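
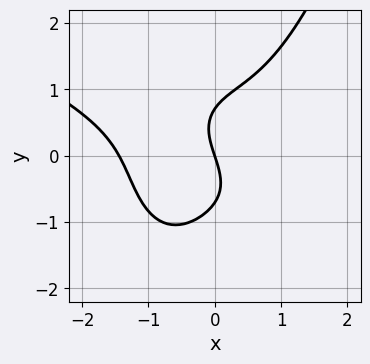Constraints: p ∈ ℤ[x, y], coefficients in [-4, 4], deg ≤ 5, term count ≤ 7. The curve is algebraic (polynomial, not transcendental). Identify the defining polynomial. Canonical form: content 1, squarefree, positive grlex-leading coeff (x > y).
x^4 + 2*x^3*y - 2*y^3 + 3*x + y

(a) The degree is 4 — the shape is more complex than any degree-3 curve.
(b) From the axis intercepts and sections: it meets the x-axis at x = 0 (among the integer gridlines); it meets the y-axis at y = 0 (among the integer gridlines).
(c) Putting this together gives p.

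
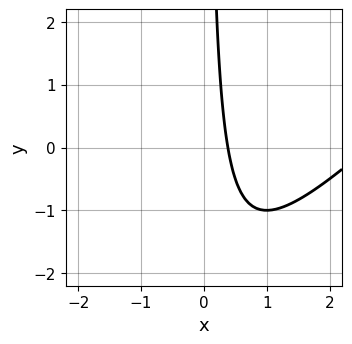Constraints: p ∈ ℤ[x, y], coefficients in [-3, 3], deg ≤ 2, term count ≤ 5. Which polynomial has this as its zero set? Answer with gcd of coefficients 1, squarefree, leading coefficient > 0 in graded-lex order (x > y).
(a) The degree is 2 — a generic line meets the curve in up to 2 points.
(b) Reading off the gridlines: no y-intercept at any integer in the box.
(c) Matching integer coefficients to the picture gives p.

x^2 - x*y - 3*x + 1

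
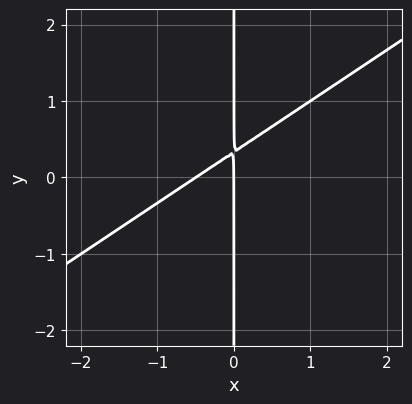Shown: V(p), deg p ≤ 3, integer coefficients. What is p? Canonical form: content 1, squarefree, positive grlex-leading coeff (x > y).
deg p = 2.
From the visible intercepts: it crosses the x-axis at the gridline x = 0; the visible y-axis segment lies entirely on the curve.
These observations pin down the coefficients.

2*x^2 - 3*x*y + x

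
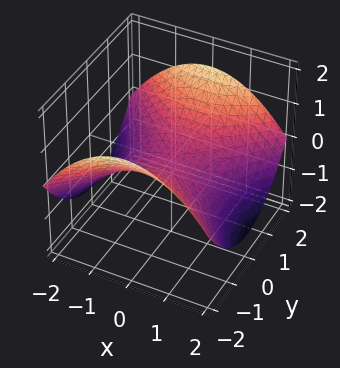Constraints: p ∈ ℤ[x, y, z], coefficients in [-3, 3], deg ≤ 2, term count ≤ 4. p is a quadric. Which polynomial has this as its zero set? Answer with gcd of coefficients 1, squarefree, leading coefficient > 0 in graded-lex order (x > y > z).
(a) The degree is 2 — a saddle surface; a quadric.
(b) Symmetries: it's symmetric under y → −y, forcing even powers of y; mirror symmetry x ↦ −x ⇒ only even powers of x.
(c) Observable constraints: it meets the z-axis at z = 0 (among the integer gridlines); it meets the y-axis at y = 0 (among the integer gridlines).
(d) The integer polynomial consistent with all of this is the stated p.

x^2 - y^2 + 3*z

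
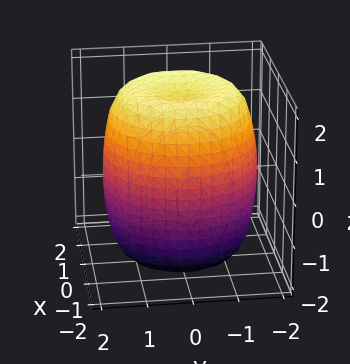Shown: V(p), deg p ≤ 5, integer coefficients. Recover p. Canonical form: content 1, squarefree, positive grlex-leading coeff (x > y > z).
First, the degree is 4 — no degree-3 surface has this shape.
Next, symmetries: every cross-section ⟂ z is a circle, so x, y appear only via x² + y².
Then, reading off the gridlines: a circular section at z = 0 has radius between 1 and 2.
Finally, matching integer coefficients to the picture gives p.

x^4 + 2*x^2*y^2 + y^4 - 2*x^2 - 2*y^2 + z^2 - 3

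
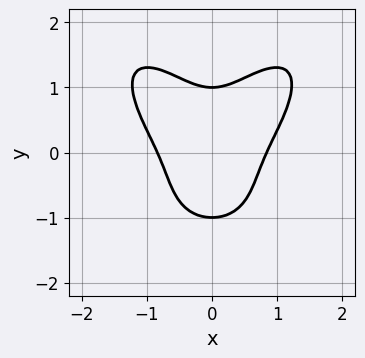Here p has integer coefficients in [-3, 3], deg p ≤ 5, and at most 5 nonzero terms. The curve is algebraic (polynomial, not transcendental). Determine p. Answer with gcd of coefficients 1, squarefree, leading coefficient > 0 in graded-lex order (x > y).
2*x^4 + y^4 - 3*x^2*y - 1

First, the degree is 4 — no degree-3 curve has this shape.
Next, symmetries: mirror symmetry x ↦ −x ⇒ only even powers of x.
Next, checking where it meets the axes: among the integer gridlines, it crosses the y-axis at y ∈ {-1, 1}.
Finally, these observations pin down the coefficients.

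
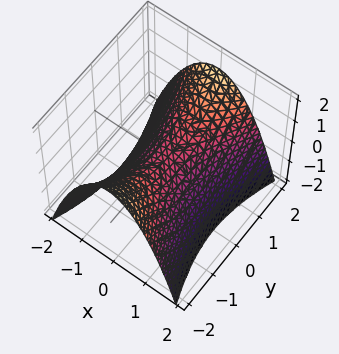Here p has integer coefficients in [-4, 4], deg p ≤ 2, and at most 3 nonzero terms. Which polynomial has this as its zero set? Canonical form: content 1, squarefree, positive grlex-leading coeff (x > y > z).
3*x^2 - y^2 + 3*z

(a) deg p = 2. A saddle surface; a quadric.
(b) Symmetries: mirror symmetry x ↦ −x ⇒ only even powers of x; it's symmetric under y → −y, forcing even powers of y.
(c) Reading off the gridlines: one x-axis crossing is at x = 0; one y-axis crossing is at y = 0.
(d) The integer polynomial consistent with all of this is the stated p.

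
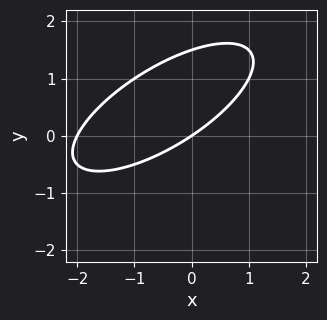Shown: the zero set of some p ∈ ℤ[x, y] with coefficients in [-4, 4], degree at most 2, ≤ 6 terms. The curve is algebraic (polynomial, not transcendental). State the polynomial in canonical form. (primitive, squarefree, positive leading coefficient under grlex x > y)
x^2 - 2*x*y + 2*y^2 + 2*x - 3*y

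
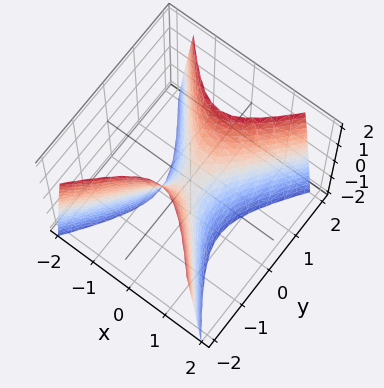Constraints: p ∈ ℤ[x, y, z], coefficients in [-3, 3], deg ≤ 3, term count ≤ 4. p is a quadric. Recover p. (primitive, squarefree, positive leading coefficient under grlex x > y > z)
(a) deg p = 2. A saddle surface; a quadric.
(b) Symmetries: it's symmetric under x → −x, forcing even powers of x; mirror symmetry y ↦ −y ⇒ only even powers of y.
(c) Checking where it meets the axes: it meets the y-axis at y = 0 (among the integer gridlines); it meets the x-axis at x = 0 (among the integer gridlines); it crosses the z-axis at the gridline z = 0.
(d) Matching integer coefficients to the picture gives p.

3*x^2 - 2*y^2 + z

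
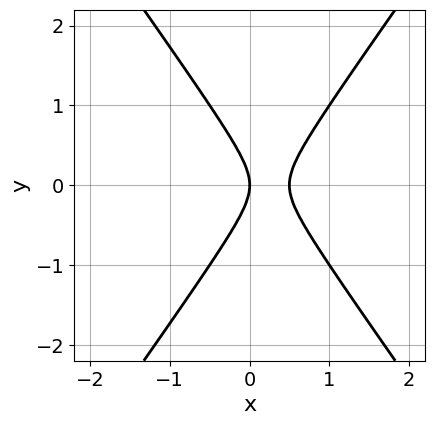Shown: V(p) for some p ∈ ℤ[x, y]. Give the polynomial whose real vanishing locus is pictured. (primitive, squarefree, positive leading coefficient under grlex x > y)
(a) deg p = 2. The shape is more complex than any degree-1 curve.
(b) Symmetries: mirror symmetry y ↦ −y ⇒ only even powers of y.
(c) From the visible intercepts: one y-axis crossing is at y = 0; one x-axis crossing is at x = 0.
(d) The integer polynomial consistent with all of this is the stated p.

2*x^2 - y^2 - x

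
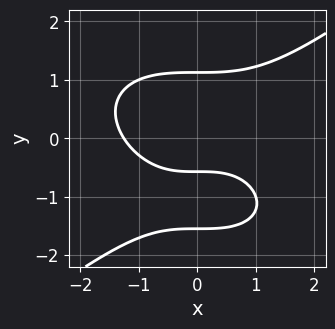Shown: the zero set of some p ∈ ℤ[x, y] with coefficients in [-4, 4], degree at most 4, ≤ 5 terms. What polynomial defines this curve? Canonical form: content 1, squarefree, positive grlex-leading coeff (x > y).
x^3 - 2*y^3 - 2*y^2 + 3*y + 2

(a) deg p = 3. A generic line meets the curve in up to 3 points.
(b) Putting this together gives p.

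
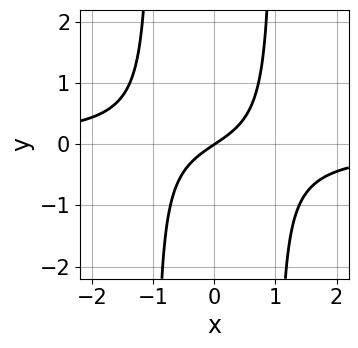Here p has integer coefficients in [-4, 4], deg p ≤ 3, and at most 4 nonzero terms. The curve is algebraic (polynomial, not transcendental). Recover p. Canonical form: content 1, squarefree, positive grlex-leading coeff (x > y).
First, the degree is 3 — no degree-2 curve has this shape.
Then, from the visible intercepts: it meets the y-axis at y = 0 (among the integer gridlines); it meets the x-axis at x = 0 (among the integer gridlines).
Finally, these observations pin down the coefficients.

3*x^2*y + 2*x - 3*y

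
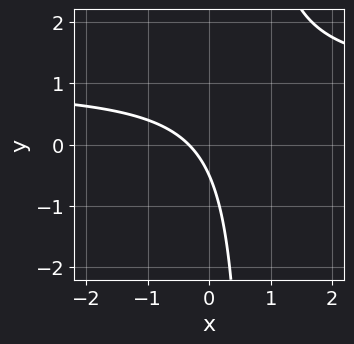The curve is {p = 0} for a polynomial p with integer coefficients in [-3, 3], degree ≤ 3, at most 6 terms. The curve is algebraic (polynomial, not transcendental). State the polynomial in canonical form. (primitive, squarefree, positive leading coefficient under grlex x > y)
3*x*y - 3*x - 2*y - 1

First, deg p = 2.
Finally, matching integer coefficients to the picture gives p.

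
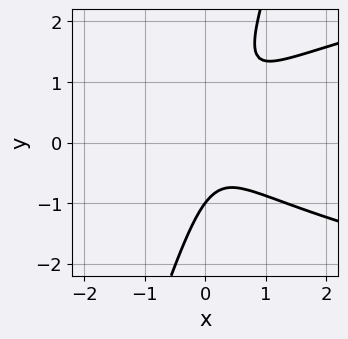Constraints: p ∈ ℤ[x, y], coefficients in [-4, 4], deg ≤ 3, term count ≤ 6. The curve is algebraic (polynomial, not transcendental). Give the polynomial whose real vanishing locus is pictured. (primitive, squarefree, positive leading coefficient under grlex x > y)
3*x*y^2 - y^3 - 3*x^2 + x - 1

1. The degree is 3 — the shape is more complex than any degree-2 curve.
2. Observable constraints: it meets the y-axis at y = -1 (among the integer gridlines); no x-intercept at any integer in the box.
3. The integer polynomial consistent with all of this is the stated p.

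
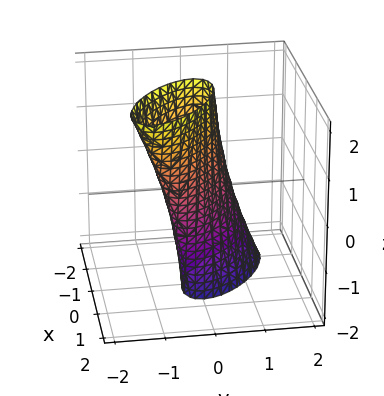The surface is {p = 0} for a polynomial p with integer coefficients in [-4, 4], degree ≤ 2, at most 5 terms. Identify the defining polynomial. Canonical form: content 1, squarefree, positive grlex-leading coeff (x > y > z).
Degree: no degree-1 surface has this shape, so deg p = 2.
Observable constraints: no z-intercept at any integer in the box.
Fitting integer coefficients to these (and the overall shape) gives p.

2*x^2 + 3*x*y + 3*y^2 + y*z - 1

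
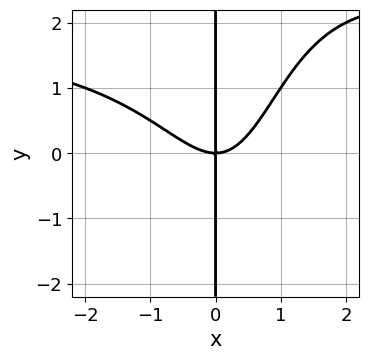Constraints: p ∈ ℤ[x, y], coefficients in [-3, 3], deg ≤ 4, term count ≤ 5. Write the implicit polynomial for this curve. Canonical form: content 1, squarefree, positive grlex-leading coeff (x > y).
1. The degree is 4 — no degree-3 curve has this shape.
2. Checking where it meets the axes: it crosses the x-axis at the gridline x = 0; the visible y-axis segment lies entirely on the curve.
3. Assembling these constraints gives the stated polynomial.

x^3*y - 2*x^3 - x^2*y + 2*x*y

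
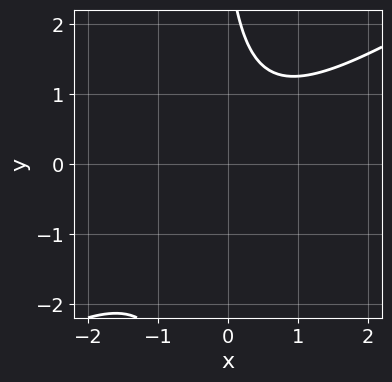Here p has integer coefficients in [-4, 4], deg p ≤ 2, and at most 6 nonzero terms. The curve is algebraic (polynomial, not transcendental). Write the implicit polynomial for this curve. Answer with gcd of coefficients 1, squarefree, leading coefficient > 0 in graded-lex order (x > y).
First, deg p = 2. A generic line meets the curve in up to 2 points.
Next, against the integer gridlines: the curve avoids every integer y-axis point in the box; the curve avoids every integer x-axis point in the box.
Finally, solving for integer coefficients yields p as stated.

2*x^2 - 3*x*y - y + 3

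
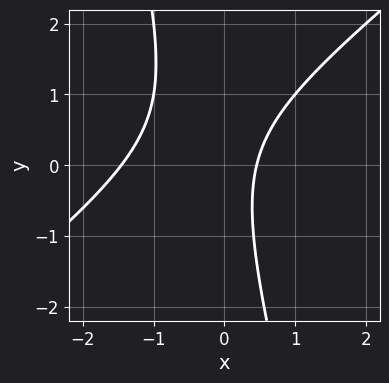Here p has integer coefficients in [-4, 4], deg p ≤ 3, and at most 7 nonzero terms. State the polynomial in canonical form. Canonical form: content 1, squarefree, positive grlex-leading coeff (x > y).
Degree: the shape is more complex than any degree-1 curve, so deg p = 2.
From the visible intercepts: no y-intercept at any integer in the box.
Together with the visible shape, these determine p as stated.

3*x^2 - 3*x*y - y^2 + 3*x - 2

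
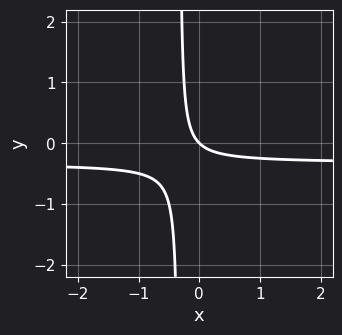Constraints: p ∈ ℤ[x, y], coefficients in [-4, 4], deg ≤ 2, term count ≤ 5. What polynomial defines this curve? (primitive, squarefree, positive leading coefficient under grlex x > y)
3*x*y + x + y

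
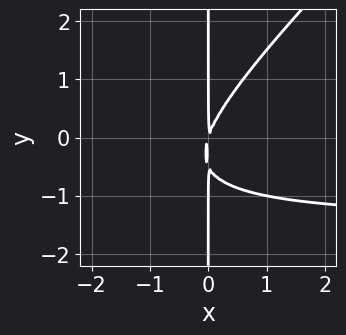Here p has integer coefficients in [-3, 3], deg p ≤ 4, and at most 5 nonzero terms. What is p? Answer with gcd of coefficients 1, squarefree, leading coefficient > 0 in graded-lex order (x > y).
2*x^2*y - 2*x*y^2 + 3*x^2 - x*y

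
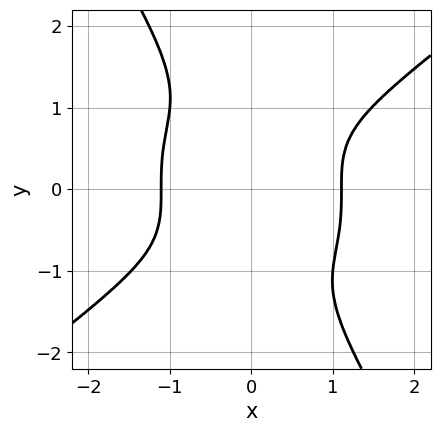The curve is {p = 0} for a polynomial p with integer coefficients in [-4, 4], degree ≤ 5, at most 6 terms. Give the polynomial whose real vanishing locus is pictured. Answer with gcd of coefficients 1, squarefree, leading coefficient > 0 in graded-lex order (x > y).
1. The degree is 4 — a generic line meets the curve in up to 4 points.
2. From the axis intercepts and sections: the curve avoids every integer y-axis point in the box.
3. Fitting integer coefficients to these (and the overall shape) gives p.

2*x^4 - 3*x*y^3 - 2*y^4 - 3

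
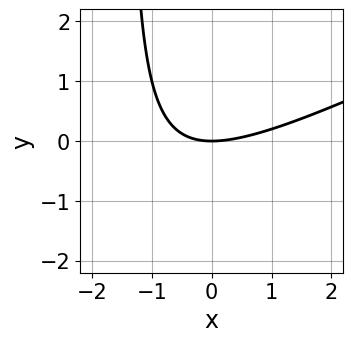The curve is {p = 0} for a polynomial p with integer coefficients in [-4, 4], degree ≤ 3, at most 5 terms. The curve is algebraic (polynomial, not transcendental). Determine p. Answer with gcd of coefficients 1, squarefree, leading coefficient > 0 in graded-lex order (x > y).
x^2 - 2*x*y - 3*y

(a) The degree is 2 — the shape is more complex than any degree-1 curve.
(b) Observable constraints: it meets the y-axis at y = 0 (among the integer gridlines); one x-axis crossing is at x = 0.
(c) Fitting integer coefficients to these (and the overall shape) gives p.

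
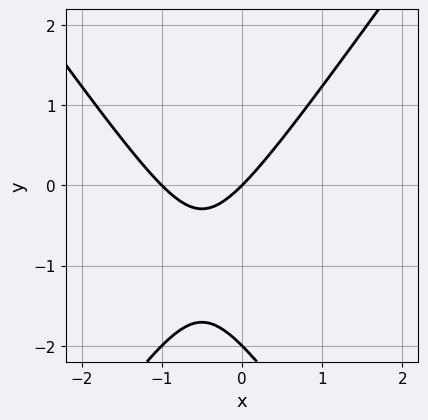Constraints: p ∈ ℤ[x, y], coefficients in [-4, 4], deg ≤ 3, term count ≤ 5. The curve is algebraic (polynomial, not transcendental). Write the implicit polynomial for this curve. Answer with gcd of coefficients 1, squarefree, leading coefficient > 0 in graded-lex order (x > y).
2*x^2 - y^2 + 2*x - 2*y

Degree: no degree-1 curve has this shape, so deg p = 2.
From the visible intercepts: the y-axis gridline crossings are at y ∈ {-2, 0}; the x-axis gridline crossings are at x ∈ {-1, 0}.
Putting this together gives p.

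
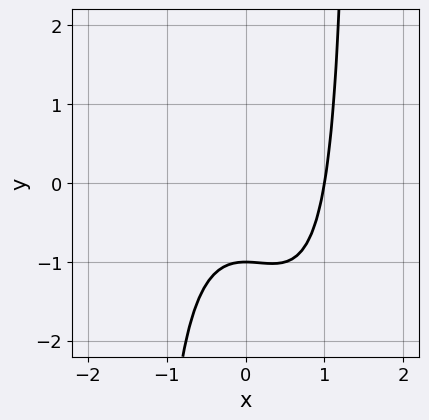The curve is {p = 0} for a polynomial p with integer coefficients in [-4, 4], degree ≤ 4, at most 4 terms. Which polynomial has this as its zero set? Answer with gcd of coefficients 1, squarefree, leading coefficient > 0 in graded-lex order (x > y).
2*x^3 + x^2*y - 2*y - 2

(a) deg p = 3. The shape is more complex than any degree-2 curve.
(b) Against the integer gridlines: one x-axis crossing is at x = 1; it meets the y-axis at y = -1 (among the integer gridlines).
(c) Matching integer coefficients to the picture gives p.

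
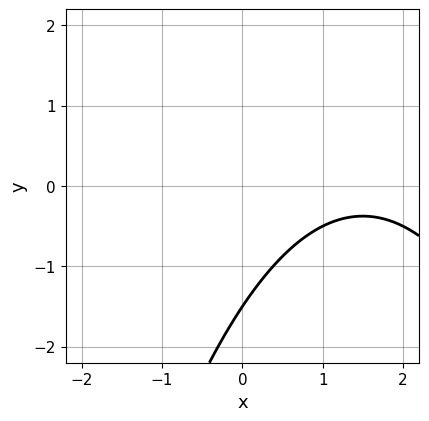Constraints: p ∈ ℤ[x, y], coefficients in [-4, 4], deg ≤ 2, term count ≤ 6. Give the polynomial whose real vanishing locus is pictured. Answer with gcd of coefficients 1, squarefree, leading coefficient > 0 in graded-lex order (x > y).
x^2 - 3*x + 2*y + 3

(a) deg p = 2.
(b) Observable constraints: the curve avoids every integer x-axis point in the box.
(c) These observations pin down the coefficients.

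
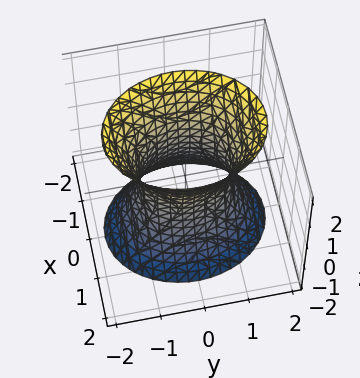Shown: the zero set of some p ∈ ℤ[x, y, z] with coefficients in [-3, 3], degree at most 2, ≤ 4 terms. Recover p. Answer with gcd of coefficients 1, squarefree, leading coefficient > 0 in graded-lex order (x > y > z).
The degree is 2 — an hourglass — one-sheet hyperboloid; a quadric.
Symmetries: mirror symmetry y ↦ −y ⇒ only even powers of y; the z ↦ −z reflection is a symmetry, so z appears only in even powers; mirror symmetry x ↦ −x ⇒ only even powers of x.
Checking where it meets the axes: it misses every integer gridline on the z-axis; among the integer gridlines, it crosses the y-axis at y ∈ {-1, 1}.
The integer polynomial consistent with all of this is the stated p.

3*x^2 + 2*y^2 - z^2 - 2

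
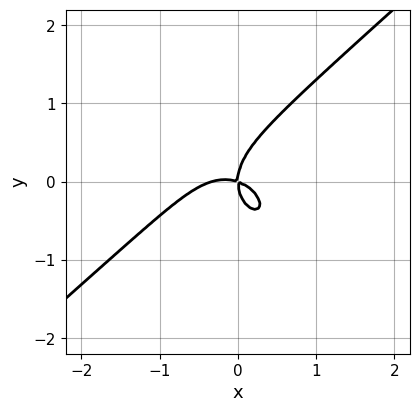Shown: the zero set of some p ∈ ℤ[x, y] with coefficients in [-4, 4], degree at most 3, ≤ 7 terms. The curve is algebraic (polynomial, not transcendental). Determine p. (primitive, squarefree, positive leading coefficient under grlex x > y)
1. Degree: a generic line meets the curve in up to 3 points, so deg p = 3.
2. From the axis intercepts and sections: it crosses the x-axis at the gridline x = 0; it meets the y-axis at y = 0 (among the integer gridlines).
3. Assembling these constraints gives the stated polynomial.

3*x^3 - x^2*y - 3*y^3 + x^2 + 3*x*y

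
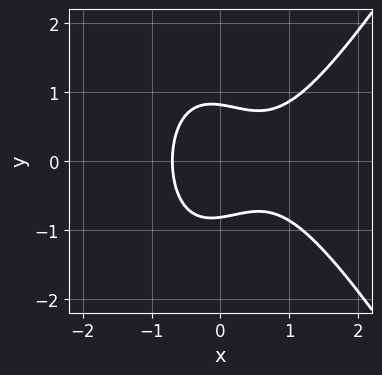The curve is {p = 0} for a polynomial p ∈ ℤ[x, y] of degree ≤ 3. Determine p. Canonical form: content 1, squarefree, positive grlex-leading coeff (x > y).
First, the degree is 3 — the shape is more complex than any degree-2 curve.
Then, symmetries: mirror symmetry y ↦ −y ⇒ only even powers of y.
Finally, the integer polynomial consistent with all of this is the stated p.

3*x^3 - x*y^2 - 2*x^2 - 3*y^2 + 2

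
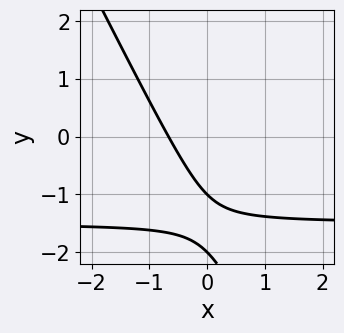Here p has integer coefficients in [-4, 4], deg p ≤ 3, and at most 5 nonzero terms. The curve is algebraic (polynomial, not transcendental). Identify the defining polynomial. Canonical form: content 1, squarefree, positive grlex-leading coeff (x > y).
2*x*y + y^2 + 3*x + 3*y + 2

First, the degree is 2 — a generic line meets the curve in up to 2 points.
Then, against the integer gridlines: among the integer gridlines, it crosses the y-axis at y ∈ {-2, -1}.
Finally, assembling these constraints gives the stated polynomial.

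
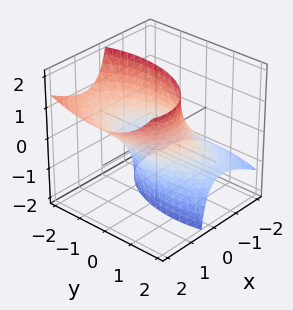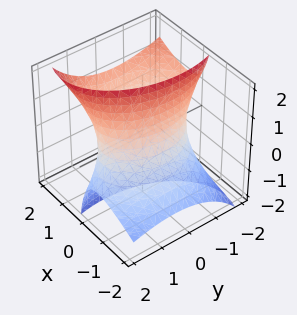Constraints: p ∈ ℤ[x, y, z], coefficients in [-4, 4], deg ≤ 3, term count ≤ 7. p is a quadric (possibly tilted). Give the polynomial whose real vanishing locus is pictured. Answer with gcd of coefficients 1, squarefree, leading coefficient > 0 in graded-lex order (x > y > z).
2*x^2 - 3*x*z + y^2 + y*z - 2

The degree is 2 — no degree-1 surface has this shape.
From the axis intercepts and sections: the x-axis gridline crossings are at x ∈ {-1, 1}; the surface avoids every integer z-axis point in the box.
Together with the visible shape, these determine p as stated.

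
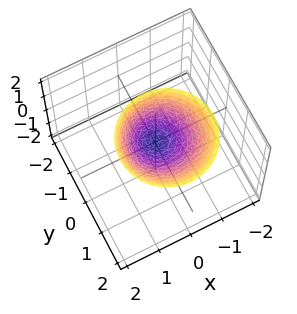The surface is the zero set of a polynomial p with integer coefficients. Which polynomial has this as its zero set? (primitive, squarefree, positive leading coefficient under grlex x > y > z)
(a) The degree is 2 — a generic line meets the surface in up to 2 points.
(b) Against the integer gridlines: it meets the z-axis at z = 0 (among the integer gridlines); it crosses the y-axis at the gridline y = 0; it crosses the x-axis at the gridline x = 0.
(c) These observations pin down the coefficients.

3*x^2 + 3*y^2 - 2*y*z - 2*z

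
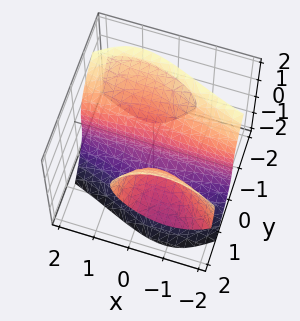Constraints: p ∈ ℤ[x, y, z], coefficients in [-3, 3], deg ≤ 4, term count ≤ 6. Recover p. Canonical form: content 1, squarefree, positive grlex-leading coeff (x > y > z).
I count 3 distinct pieces. Treating them together as one polynomial.
The degree is 3 — no degree-2 surface has this shape.
Checking where it meets the axes: the visible x-axis segment lies entirely on the surface; it crosses the z-axis at the gridline z = 0; it meets the y-axis at y = 0 (among the integer gridlines).
Assembling these constraints gives the stated polynomial.

3*x^2*y + 3*x*y^2 - 3*y^2*z + 2*z^3 + 2*y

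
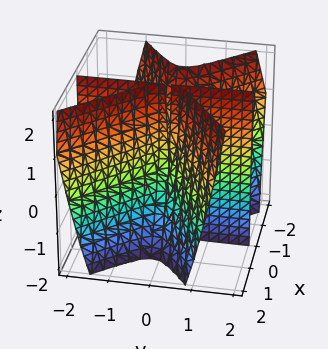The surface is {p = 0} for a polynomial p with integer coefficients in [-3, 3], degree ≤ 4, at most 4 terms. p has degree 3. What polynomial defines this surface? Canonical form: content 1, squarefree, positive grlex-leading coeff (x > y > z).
2*x^3 - x^2*y + x^2*z - 3*x*y^2

Degree: the shape is more complex than any degree-2 surface, so deg p = 3.
From the axis intercepts and sections: every point of the z-axis in the box is on the surface; one x-axis crossing is at x = 0; every point of the y-axis in the box is on the surface.
These observations pin down the coefficients.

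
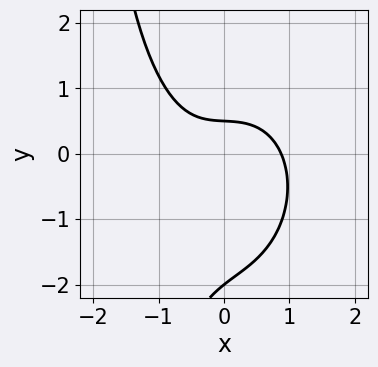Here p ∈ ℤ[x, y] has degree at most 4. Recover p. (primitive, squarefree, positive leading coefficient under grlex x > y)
3*x^3 + x*y^2 + 2*y^2 + 3*y - 2

The degree is 3 — no degree-2 curve has this shape.
From the axis intercepts and sections: it crosses the y-axis at the gridline y = -2.
These observations pin down the coefficients.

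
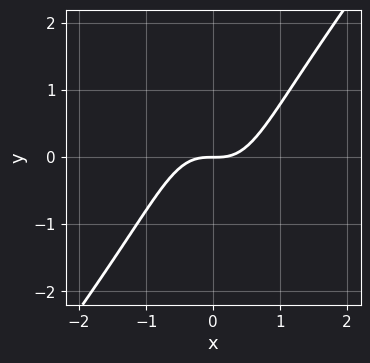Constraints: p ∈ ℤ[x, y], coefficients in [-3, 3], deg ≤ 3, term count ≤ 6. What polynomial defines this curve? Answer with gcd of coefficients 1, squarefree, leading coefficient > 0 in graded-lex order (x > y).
3*x^3 - x^2*y - x*y^2 - 2*y

First, the degree is 3 — the shape is more complex than any degree-2 curve.
Next, checking where it meets the axes: one y-axis crossing is at y = 0; it meets the x-axis at x = 0 (among the integer gridlines).
Finally, matching integer coefficients to the picture gives p.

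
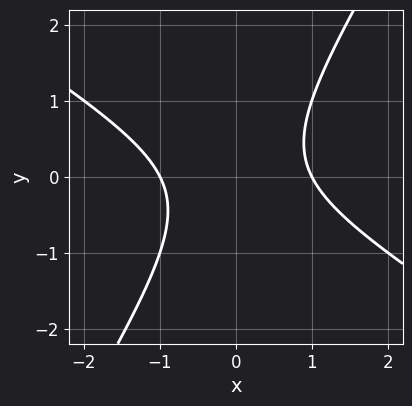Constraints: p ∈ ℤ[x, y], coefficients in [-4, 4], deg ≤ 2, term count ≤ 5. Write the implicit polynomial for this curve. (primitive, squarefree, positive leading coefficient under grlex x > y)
x^2 + x*y - y^2 - 1

1. deg p = 2. A generic line meets the curve in up to 2 points.
2. Reading off the gridlines: no y-intercept at any integer in the box; among the integer gridlines, it crosses the x-axis at x ∈ {-1, 1}.
3. Matching integer coefficients to the picture gives p.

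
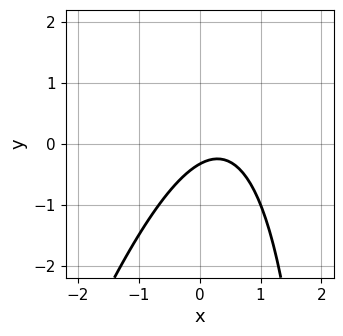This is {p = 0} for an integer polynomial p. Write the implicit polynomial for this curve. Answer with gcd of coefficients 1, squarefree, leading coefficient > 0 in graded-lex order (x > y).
3*x^2 - x*y - 2*x + 3*y + 1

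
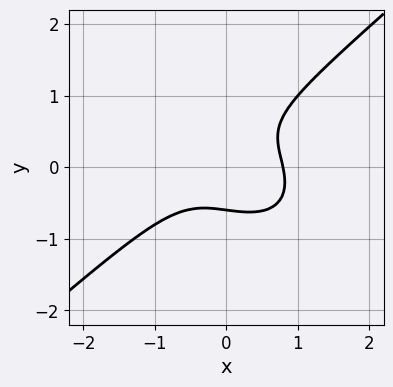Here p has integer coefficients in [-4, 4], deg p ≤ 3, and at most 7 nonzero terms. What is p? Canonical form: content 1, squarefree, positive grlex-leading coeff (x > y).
2*x^3 - 3*y^3 + x*y + y^2 - 1

First, degree: the shape is more complex than any degree-2 curve, so deg p = 3.
Finally, matching integer coefficients to the picture gives p.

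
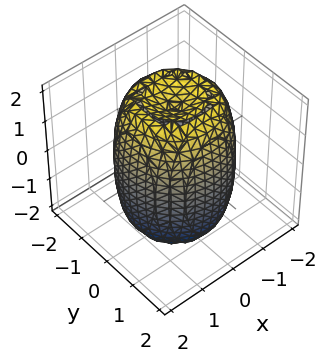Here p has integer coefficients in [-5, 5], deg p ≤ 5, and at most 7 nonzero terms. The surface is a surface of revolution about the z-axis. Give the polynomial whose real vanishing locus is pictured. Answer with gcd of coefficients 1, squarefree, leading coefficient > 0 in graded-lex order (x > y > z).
(a) deg p = 4. No degree-3 surface has this shape.
(b) By symmetry, the surface is invariant under rotation about z: p = q(x² + y², z).
(c) Reading off the gridlines: a circular section at z = 2 has radius between 0 and 1.
(d) Fitting integer coefficients to these (and the overall shape) gives p.

2*x^4 + 4*x^2*y^2 + 2*y^4 - 3*x^2 - 3*y^2 + z^2 - 3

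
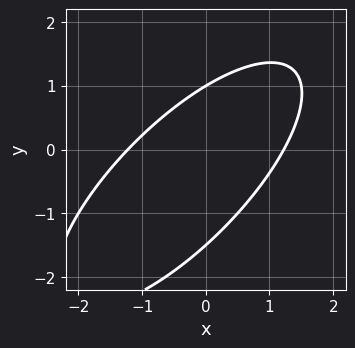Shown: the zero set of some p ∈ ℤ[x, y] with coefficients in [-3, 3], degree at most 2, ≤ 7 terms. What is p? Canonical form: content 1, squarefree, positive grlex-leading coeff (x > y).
2*x^2 - 3*x*y + 2*y^2 + y - 3

deg p = 2. A generic line meets the curve in up to 2 points.
Against the integer gridlines: it crosses the y-axis at the gridline y = 1.
Matching integer coefficients to the picture gives p.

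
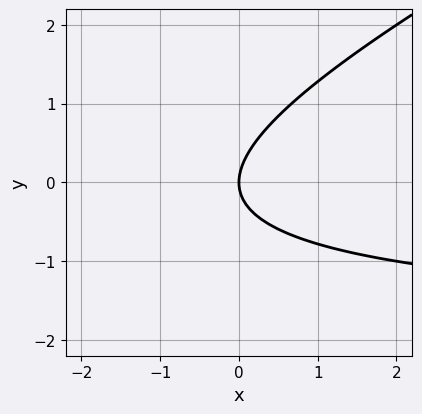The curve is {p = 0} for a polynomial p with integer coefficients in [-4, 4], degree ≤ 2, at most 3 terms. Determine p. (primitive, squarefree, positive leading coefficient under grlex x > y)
x*y - 2*y^2 + 2*x

First, deg p = 2.
Then, against the integer gridlines: one y-axis crossing is at y = 0; it meets the x-axis at x = 0 (among the integer gridlines).
Finally, fitting integer coefficients to these (and the overall shape) gives p.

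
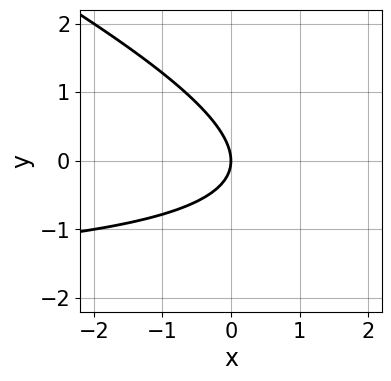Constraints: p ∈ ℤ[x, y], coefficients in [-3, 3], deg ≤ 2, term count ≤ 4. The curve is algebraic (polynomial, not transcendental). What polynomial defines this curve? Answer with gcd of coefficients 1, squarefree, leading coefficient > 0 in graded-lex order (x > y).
1. deg p = 2. A generic line meets the curve in up to 2 points.
2. From the axis intercepts and sections: one x-axis crossing is at x = 0; it meets the y-axis at y = 0 (among the integer gridlines).
3. These observations pin down the coefficients.

x*y + 2*y^2 + 2*x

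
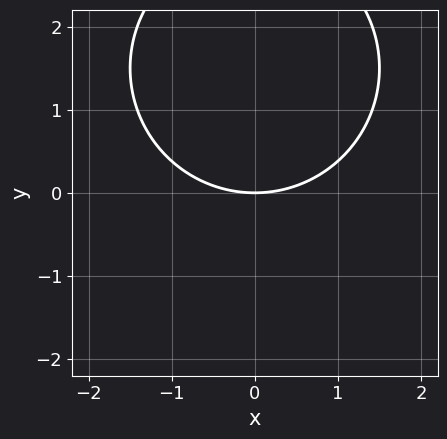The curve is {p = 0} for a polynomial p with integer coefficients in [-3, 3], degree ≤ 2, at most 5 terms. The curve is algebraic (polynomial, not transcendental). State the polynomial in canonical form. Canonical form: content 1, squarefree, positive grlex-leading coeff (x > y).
x^2 + y^2 - 3*y

Degree: a generic line meets the curve in up to 2 points, so deg p = 2.
Symmetries: the x ↦ −x reflection is a symmetry, so x appears only in even powers.
Against the integer gridlines: one x-axis crossing is at x = 0; it meets the y-axis at y = 0 (among the integer gridlines).
Matching integer coefficients to the picture gives p.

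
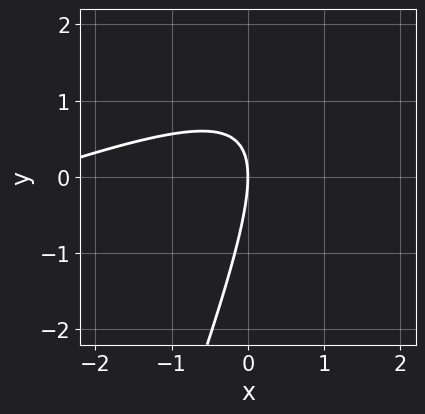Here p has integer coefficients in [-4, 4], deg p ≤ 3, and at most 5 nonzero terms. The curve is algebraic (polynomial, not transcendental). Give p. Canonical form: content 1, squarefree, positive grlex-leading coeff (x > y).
1. The degree is 2 — a generic line meets the curve in up to 2 points.
2. From the axis intercepts and sections: it meets the x-axis at x = 0 (among the integer gridlines); one y-axis crossing is at y = 0.
3. These observations pin down the coefficients.

x^2 - 3*x*y + y^2 + 3*x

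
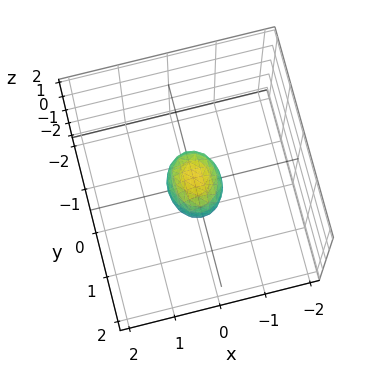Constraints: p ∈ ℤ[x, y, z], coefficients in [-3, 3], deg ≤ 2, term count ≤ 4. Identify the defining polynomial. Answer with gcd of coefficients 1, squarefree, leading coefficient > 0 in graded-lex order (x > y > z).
(a) Degree: a closed, bounded, convex surface; a quadric, so deg p = 2.
(b) Symmetries: mirror symmetry x ↦ −x ⇒ only even powers of x; it's symmetric under z → −z, forcing even powers of z; mirror symmetry y ↦ −y ⇒ only even powers of y.
(c) Fitting integer coefficients to these (and the overall shape) gives p.

3*x^2 + 2*y^2 + 2*z^2 - 1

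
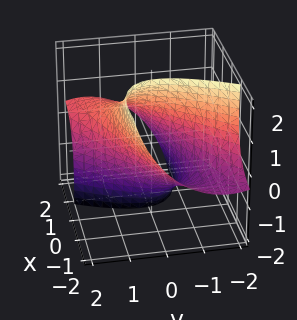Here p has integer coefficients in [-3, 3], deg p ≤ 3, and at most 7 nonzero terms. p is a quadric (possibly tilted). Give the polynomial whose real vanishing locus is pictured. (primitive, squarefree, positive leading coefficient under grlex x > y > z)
1. Degree: a generic line meets the surface in up to 2 points, so deg p = 2.
2. Matching integer coefficients to the picture gives p.

x^2 - 3*x*y + 3*x*z + 2*y^2 + z^2 - 3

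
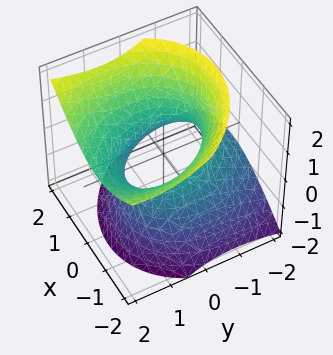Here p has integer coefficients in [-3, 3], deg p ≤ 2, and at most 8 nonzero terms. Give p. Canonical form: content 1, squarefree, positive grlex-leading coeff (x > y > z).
3*x^2 + x*y + 2*y^2 - 3*y*z - 3*z^2 - 3

First, the degree is 2 — the shape is more complex than any degree-1 surface.
Then, checking where it meets the axes: no z-intercept at any integer in the box; the x-axis gridline crossings are at x ∈ {-1, 1}.
Finally, the integer polynomial consistent with all of this is the stated p.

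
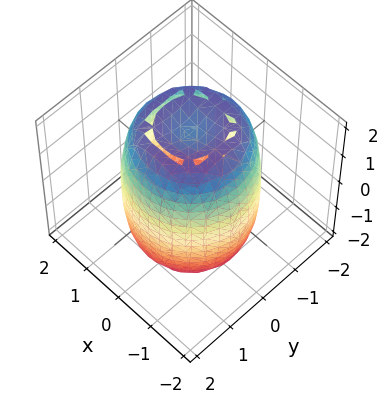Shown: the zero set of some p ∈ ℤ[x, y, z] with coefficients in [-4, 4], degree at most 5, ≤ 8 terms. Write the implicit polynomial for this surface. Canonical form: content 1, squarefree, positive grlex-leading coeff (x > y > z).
deg p = 4. A generic line meets the surface in up to 4 points.
Symmetries: rotational symmetry about the z-axis ⇒ p depends on x, y only through x² + y².
From the axis intercepts and sections: a circular section at z = 1 has radius between 1 and 2.
The integer polynomial consistent with all of this is the stated p.

2*x^4 + 4*x^2*y^2 + 2*y^4 - 3*x^2 - 3*y^2 + z^2 - 3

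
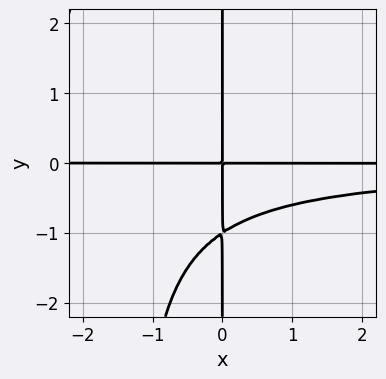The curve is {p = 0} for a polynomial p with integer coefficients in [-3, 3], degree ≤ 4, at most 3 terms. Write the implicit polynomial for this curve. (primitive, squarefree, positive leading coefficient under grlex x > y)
2*x^2*y^2 + 3*x*y^2 + 3*x*y

First, deg p = 4.
Then, reading off the gridlines: every point of the x-axis in the box is on the curve; the visible y-axis segment lies entirely on the curve.
Finally, together with the visible shape, these determine p as stated.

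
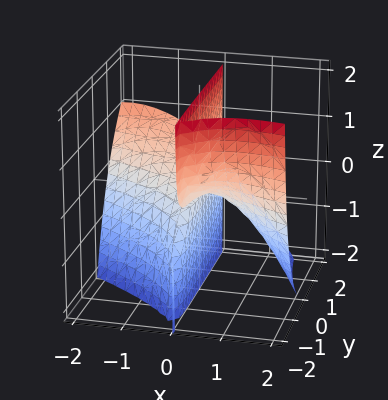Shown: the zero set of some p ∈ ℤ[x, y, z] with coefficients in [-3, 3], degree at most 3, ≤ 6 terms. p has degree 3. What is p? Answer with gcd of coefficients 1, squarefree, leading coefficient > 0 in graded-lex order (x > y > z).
x^3 + 2*x^2*y + x*y*z + 2*x*z

(a) There are 2 components. Treating them together as one polynomial.
(b) The degree is 3 — a generic line meets the surface in up to 3 points.
(c) Against the integer gridlines: the visible y-axis segment lies entirely on the surface; one x-axis crossing is at x = 0; the visible z-axis segment lies entirely on the surface.
(d) Fitting integer coefficients to these (and the overall shape) gives p.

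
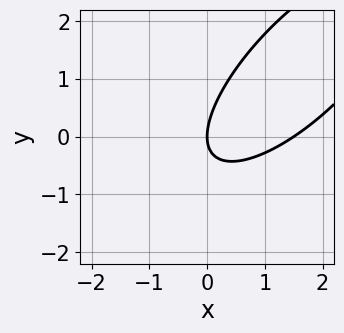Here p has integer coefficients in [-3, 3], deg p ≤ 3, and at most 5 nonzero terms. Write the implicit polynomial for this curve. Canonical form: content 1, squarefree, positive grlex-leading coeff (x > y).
First, deg p = 2.
Then, observable constraints: one x-axis crossing is at x = 0; it meets the y-axis at y = 0 (among the integer gridlines).
Finally, the integer polynomial consistent with all of this is the stated p.

2*x^2 - 3*x*y + 2*y^2 - 3*x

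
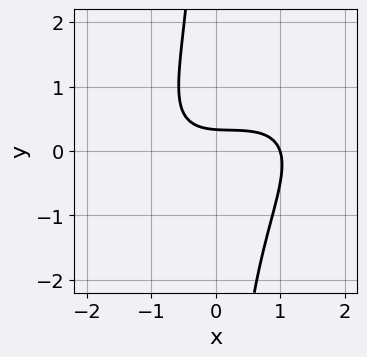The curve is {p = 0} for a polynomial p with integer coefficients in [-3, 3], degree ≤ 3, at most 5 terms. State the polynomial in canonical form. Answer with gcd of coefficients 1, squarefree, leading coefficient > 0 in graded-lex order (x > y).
Degree: no degree-2 curve has this shape, so deg p = 3.
Reading off the gridlines: one x-axis crossing is at x = 1.
Putting this together gives p.

x^3 - 2*x^2*y + 2*x*y^2 + 3*y - 1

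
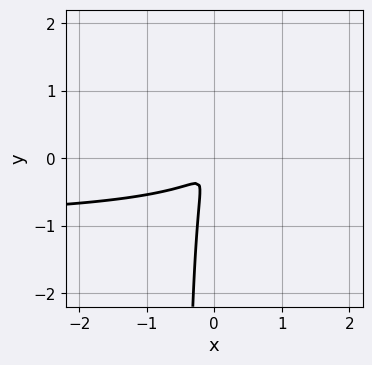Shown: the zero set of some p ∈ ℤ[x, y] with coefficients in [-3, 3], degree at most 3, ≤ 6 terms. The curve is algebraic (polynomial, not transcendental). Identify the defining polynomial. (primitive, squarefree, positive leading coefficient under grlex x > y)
The degree is 3 — a generic line meets the curve in up to 3 points.
Putting this together gives p.

3*x^2*y + 2*x*y^2 + 3*x^2 - 2*x*y + y^2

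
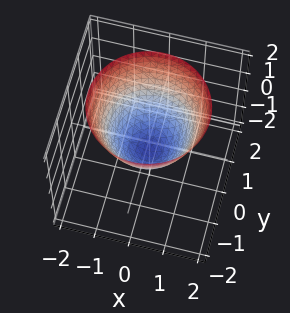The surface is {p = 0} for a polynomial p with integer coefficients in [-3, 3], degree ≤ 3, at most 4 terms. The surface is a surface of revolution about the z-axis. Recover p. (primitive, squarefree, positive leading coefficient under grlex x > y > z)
(a) Degree: a generic line meets the surface in up to 2 points, so deg p = 2.
(b) Symmetries: the surface is invariant under rotation about z: p = q(x² + y², z).
(c) Checking where it meets the axes: a circular section at z = 0 has radius between 0 and 1.
(d) Together with the visible shape, these determine p as stated.

3*x^2 + 3*y^2 - 3*z - 2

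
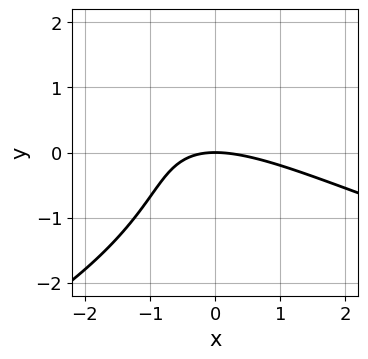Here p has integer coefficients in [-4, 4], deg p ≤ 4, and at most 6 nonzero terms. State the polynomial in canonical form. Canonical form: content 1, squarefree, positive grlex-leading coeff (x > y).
1. The degree is 3 — no degree-2 curve has this shape.
2. Observable constraints: it meets the y-axis at y = 0 (among the integer gridlines); it crosses the x-axis at the gridline x = 0.
3. Putting this together gives p.

y^3 + x^2 + 2*x*y + 3*y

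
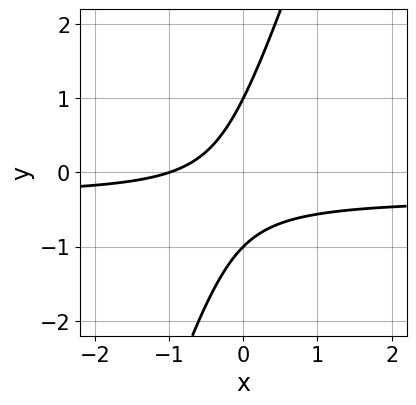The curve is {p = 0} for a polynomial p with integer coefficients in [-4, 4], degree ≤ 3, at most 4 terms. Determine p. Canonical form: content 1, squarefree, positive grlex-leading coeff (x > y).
3*x*y - y^2 + x + 1

The degree is 2 — no degree-1 curve has this shape.
Observable constraints: it meets the x-axis at x = -1 (among the integer gridlines); among the integer gridlines, it crosses the y-axis at y ∈ {-1, 1}.
Assembling these constraints gives the stated polynomial.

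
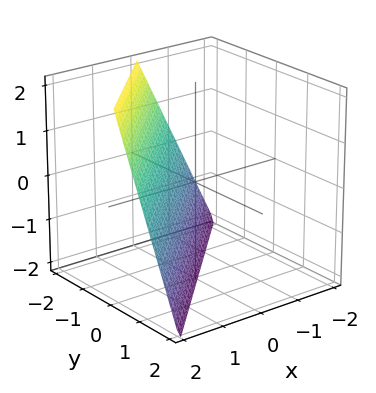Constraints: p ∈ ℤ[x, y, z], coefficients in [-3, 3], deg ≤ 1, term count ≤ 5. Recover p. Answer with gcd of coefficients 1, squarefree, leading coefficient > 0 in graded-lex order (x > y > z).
2*x - 2*y - z - 2

First, deg p = 1. The surface is flat (a plane).
Then, reading off the gridlines: one y-axis crossing is at y = -1; one x-axis crossing is at x = 1.
Finally, these observations pin down the coefficients. Check: (0, 0, -2) on the z-axis lies on the surface, and p(0, 0, -2) = 0. ✓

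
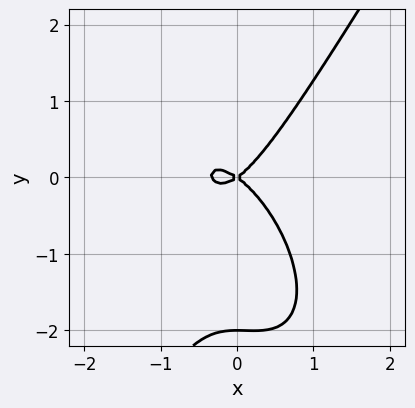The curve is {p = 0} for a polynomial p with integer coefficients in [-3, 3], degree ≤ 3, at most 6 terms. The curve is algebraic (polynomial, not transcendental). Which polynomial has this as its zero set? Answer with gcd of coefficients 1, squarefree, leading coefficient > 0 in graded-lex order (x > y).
1. Degree: the shape is more complex than any degree-2 curve, so deg p = 3.
2. Observable constraints: among the integer gridlines, it crosses the y-axis at y ∈ {-2, 0}; it meets the x-axis at x = 0 (among the integer gridlines).
3. Fitting integer coefficients to these (and the overall shape) gives p.

3*x^3 + x^2*y - y^3 + x^2 - 2*y^2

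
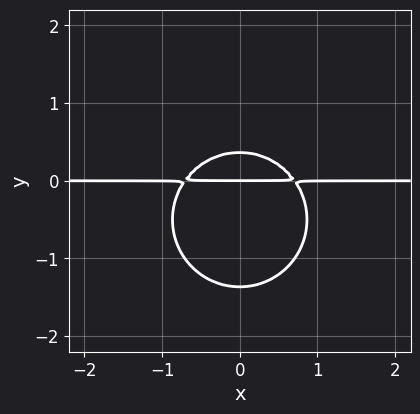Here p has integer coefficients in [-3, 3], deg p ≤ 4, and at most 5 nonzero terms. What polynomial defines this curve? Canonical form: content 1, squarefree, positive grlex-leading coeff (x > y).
First, the degree is 3 — a generic line meets the curve in up to 3 points.
Then, symmetries: the x ↦ −x reflection is a symmetry, so x appears only in even powers.
Then, checking where it meets the axes: it crosses the y-axis at the gridline y = 0; the visible x-axis segment lies entirely on the curve.
Finally, matching integer coefficients to the picture gives p.

2*x^2*y + 2*y^3 + 2*y^2 - y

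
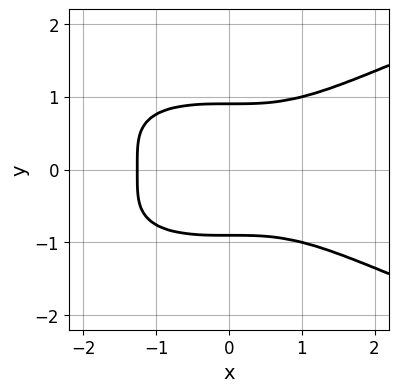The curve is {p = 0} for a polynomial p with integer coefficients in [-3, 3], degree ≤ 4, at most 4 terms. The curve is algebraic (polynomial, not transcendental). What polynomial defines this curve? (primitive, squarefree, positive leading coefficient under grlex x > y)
3*y^4 - x^3 - 2

1. Degree: no degree-3 curve has this shape, so deg p = 4.
2. Symmetries: mirror symmetry y ↦ −y ⇒ only even powers of y.
3. Putting this together gives p.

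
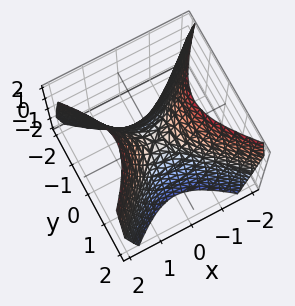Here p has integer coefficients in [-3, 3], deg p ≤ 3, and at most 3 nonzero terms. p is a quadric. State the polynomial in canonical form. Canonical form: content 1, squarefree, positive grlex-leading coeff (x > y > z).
3*x^2 - 3*y^2 - 2*z

1. The degree is 2 — a saddle surface; a quadric.
2. Symmetries: it's symmetric under x → −x, forcing even powers of x; it's symmetric under y → −y, forcing even powers of y.
3. Observable constraints: it meets the y-axis at y = 0 (among the integer gridlines); one x-axis crossing is at x = 0; one z-axis crossing is at z = 0.
4. Together with the visible shape, these determine p as stated.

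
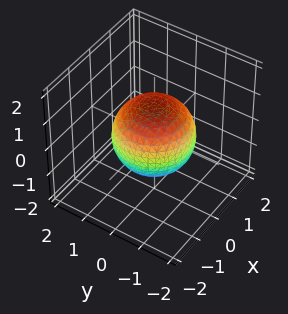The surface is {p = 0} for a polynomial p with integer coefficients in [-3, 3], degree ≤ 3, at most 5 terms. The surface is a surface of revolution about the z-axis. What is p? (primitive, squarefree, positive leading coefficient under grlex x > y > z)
2*x^2 + 2*y^2 + 2*z^2 - 3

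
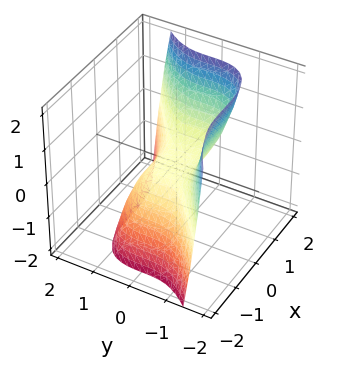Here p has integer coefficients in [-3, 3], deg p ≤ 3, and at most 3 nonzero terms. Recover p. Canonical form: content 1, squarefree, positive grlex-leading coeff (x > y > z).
x^3 - 2*y^3 - 2*z

First, degree: a generic line meets the surface in up to 3 points, so deg p = 3.
Then, checking where it meets the axes: it meets the z-axis at z = 0 (among the integer gridlines); one y-axis crossing is at y = 0.
Finally, solving for integer coefficients yields p as stated.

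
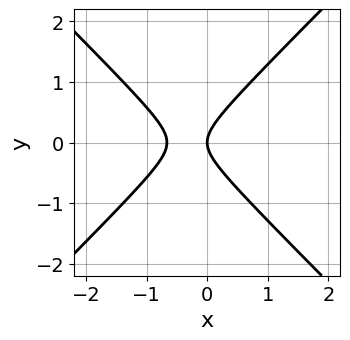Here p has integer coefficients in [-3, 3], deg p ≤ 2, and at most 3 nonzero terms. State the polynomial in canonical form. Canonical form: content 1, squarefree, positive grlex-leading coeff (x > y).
3*x^2 - 3*y^2 + 2*x

(a) deg p = 2. A generic line meets the curve in up to 2 points.
(b) Symmetries: mirror symmetry y ↦ −y ⇒ only even powers of y.
(c) Observable constraints: one x-axis crossing is at x = 0; it meets the y-axis at y = 0 (among the integer gridlines).
(d) Putting this together gives p.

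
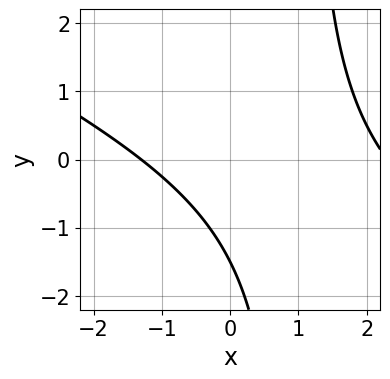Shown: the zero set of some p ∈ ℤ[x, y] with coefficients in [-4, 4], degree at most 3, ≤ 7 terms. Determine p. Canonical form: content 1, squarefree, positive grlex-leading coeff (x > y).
x^2 + 2*x*y - x - 2*y - 3

Degree: a generic line meets the curve in up to 2 points, so deg p = 2.
The integer polynomial consistent with all of this is the stated p.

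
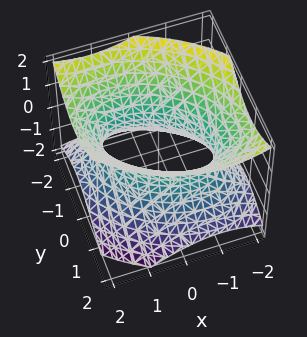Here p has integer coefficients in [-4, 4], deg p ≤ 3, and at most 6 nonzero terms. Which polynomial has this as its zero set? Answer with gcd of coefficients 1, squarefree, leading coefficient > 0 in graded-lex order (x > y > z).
First, deg p = 2. No degree-1 surface has this shape.
Next, from the visible intercepts: no z-intercept at any integer in the box; the y-axis gridline crossings are at y ∈ {-1, 1}.
Finally, together with the visible shape, these determine p as stated.

2*x^2 + 2*x*y + 3*y^2 - 3*z^2 - 3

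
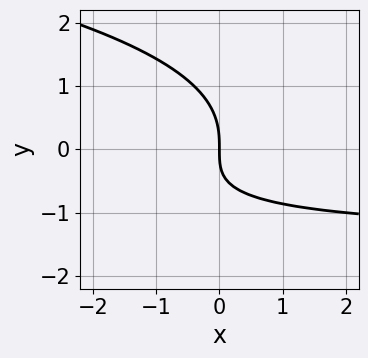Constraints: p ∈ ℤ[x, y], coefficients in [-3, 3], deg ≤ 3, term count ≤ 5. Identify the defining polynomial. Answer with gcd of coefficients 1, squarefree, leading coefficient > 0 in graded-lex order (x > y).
2*y^3 + 2*x*y + 3*x

(a) deg p = 3. A generic line meets the curve in up to 3 points.
(b) Observable constraints: it meets the y-axis at y = 0 (among the integer gridlines); it crosses the x-axis at the gridline x = 0.
(c) The integer polynomial consistent with all of this is the stated p.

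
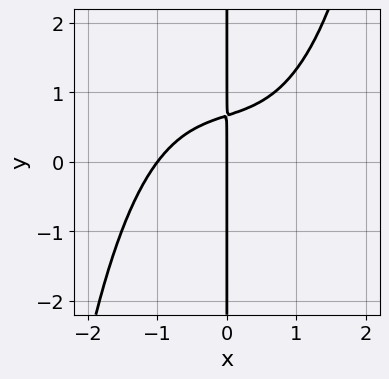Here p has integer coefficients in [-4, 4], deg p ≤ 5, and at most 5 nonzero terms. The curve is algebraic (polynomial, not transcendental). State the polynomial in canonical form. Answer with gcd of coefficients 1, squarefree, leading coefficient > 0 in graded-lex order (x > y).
First, deg p = 4.
Then, reading off the gridlines: the x-axis gridline crossings are at x ∈ {-1, 0}; every point of the y-axis in the box is on the curve.
Finally, assembling these constraints gives the stated polynomial.

x^4 + x^2 - 3*x*y + 2*x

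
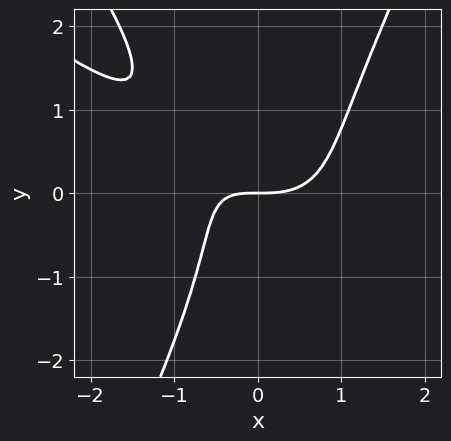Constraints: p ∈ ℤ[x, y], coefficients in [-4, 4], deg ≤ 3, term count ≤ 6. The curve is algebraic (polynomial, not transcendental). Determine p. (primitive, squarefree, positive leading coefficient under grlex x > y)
2*x^3 + 3*x^2*y - y^3 - 2*x*y - 3*y

(a) Degree: no degree-2 curve has this shape, so deg p = 3.
(b) Checking where it meets the axes: it crosses the y-axis at the gridline y = 0; it meets the x-axis at x = 0 (among the integer gridlines).
(c) Solving for integer coefficients yields p as stated.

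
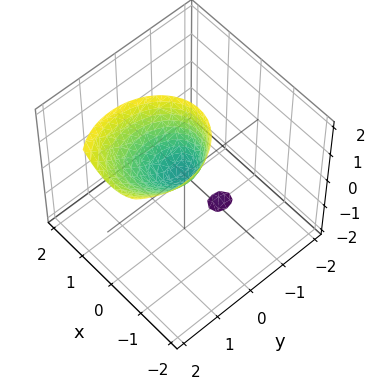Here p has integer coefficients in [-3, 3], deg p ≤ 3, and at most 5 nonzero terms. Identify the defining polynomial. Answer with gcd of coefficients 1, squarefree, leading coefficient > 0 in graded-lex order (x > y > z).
3*x^2 + 2*y^2 - 2*y*z - z

(a) There are 2 components.
(b) Degree: a generic line meets the surface in up to 2 points, so deg p = 2.
(c) Checking where it meets the axes: it meets the z-axis at z = 0 (among the integer gridlines); it meets the y-axis at y = 0 (among the integer gridlines); one x-axis crossing is at x = 0.
(d) The integer polynomial consistent with all of this is the stated p.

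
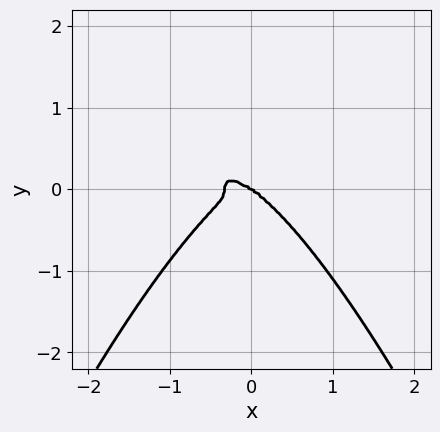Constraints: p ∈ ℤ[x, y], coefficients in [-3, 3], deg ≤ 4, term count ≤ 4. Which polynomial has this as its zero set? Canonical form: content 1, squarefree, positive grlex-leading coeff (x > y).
(a) The degree is 4 — a generic line meets the curve in up to 4 points.
(b) Against the integer gridlines: one y-axis crossing is at y = 0; one x-axis crossing is at x = 0.
(c) The integer polynomial consistent with all of this is the stated p.

3*x^4 + x^3 + 3*y^3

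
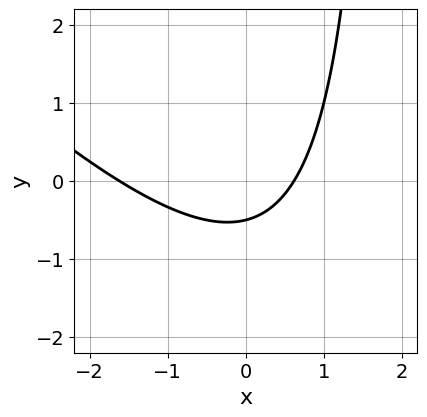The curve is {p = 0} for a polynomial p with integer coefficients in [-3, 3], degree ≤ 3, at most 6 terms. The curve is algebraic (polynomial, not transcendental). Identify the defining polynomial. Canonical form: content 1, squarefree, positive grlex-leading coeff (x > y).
x^2 + x*y + x - 2*y - 1

First, the degree is 2 — a generic line meets the curve in up to 2 points.
Finally, the integer polynomial consistent with all of this is the stated p.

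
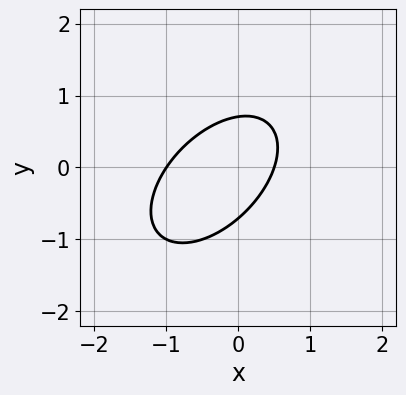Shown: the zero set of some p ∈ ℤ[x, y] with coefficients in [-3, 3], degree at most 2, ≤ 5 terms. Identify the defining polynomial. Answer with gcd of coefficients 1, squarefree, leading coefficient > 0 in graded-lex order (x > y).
2*x^2 - 2*x*y + 2*y^2 + x - 1

1. The degree is 2 — no degree-1 curve has this shape.
2. Reading off the gridlines: one x-axis crossing is at x = -1.
3. Solving for integer coefficients yields p as stated.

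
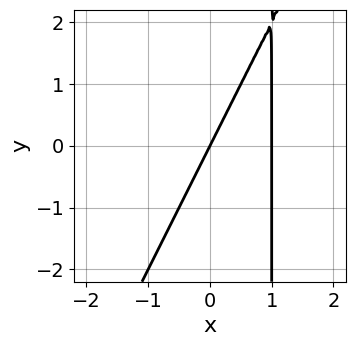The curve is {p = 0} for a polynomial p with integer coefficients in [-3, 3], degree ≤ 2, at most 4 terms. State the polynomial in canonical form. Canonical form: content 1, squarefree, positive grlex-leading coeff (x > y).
First, the degree is 2 — no degree-1 curve has this shape.
Next, checking where it meets the axes: among the integer gridlines, it crosses the x-axis at x ∈ {0, 1}; one y-axis crossing is at y = 0.
Finally, putting this together gives p.

2*x^2 - x*y - 2*x + y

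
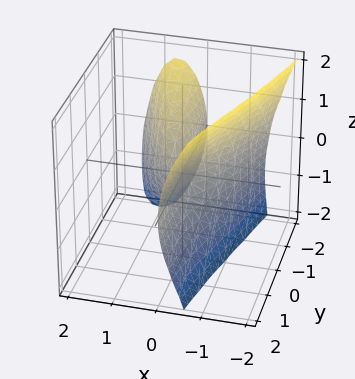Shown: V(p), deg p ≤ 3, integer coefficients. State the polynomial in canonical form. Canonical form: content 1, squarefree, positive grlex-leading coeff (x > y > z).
1. deg p = 3.
2. From the visible intercepts: it meets the z-axis at z = 0 (among the integer gridlines); it meets the x-axis at x = 0 (among the integer gridlines).
3. These observations pin down the coefficients.

3*x^3 + x^2*z + 3*x*y + z^2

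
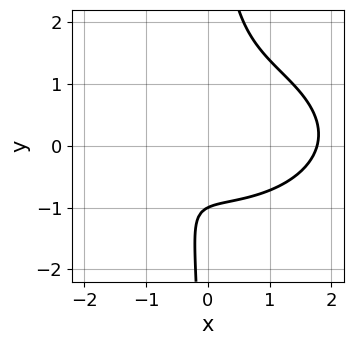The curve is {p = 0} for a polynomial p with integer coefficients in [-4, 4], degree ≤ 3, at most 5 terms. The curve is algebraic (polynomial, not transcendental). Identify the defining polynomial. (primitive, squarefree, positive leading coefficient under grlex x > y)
x^3 + 3*x*y^2 - 2*x - 2*y - 2

(a) Degree: the shape is more complex than any degree-2 curve, so deg p = 3.
(b) From the axis intercepts and sections: it meets the y-axis at y = -1 (among the integer gridlines).
(c) The integer polynomial consistent with all of this is the stated p.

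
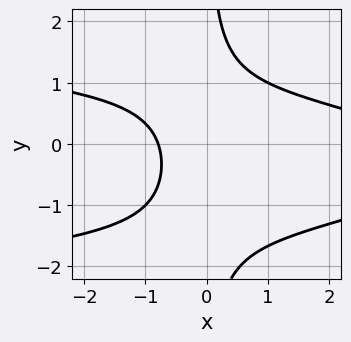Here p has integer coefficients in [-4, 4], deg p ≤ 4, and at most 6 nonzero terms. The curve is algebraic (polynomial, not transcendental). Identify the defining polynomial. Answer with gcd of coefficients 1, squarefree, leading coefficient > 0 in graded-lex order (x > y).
(a) deg p = 3. The shape is more complex than any degree-2 curve.
(b) From the visible intercepts: the curve avoids every integer y-axis point in the box.
(c) Solving for integer coefficients yields p as stated.

3*x*y^2 + x^2 + 2*x*y - 3*x - 3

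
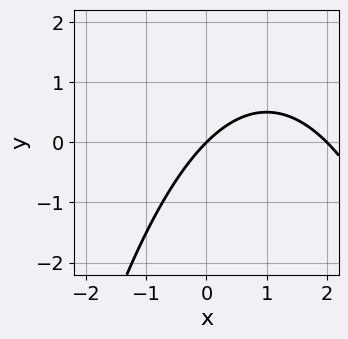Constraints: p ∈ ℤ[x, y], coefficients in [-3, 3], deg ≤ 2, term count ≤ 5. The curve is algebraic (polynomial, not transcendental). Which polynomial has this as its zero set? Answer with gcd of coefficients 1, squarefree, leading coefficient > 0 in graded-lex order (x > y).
The degree is 2 — a generic line meets the curve in up to 2 points.
From the axis intercepts and sections: among the integer gridlines, it crosses the x-axis at x ∈ {0, 2}; it meets the y-axis at y = 0 (among the integer gridlines).
These observations pin down the coefficients.

x^2 - 2*x + 2*y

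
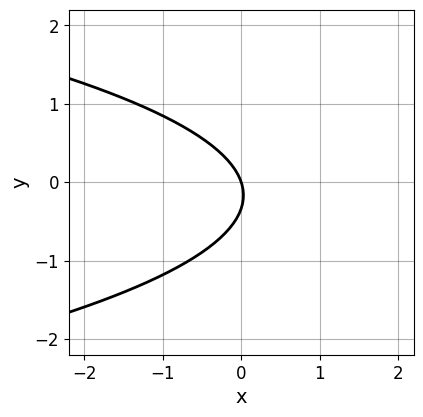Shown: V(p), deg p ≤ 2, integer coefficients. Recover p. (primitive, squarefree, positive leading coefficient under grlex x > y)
3*y^2 + 3*x + y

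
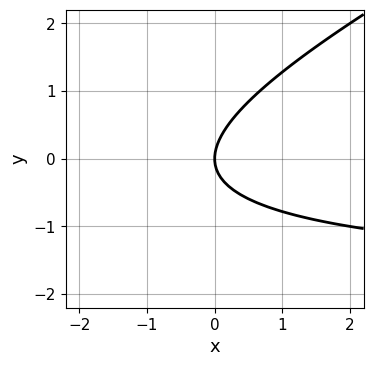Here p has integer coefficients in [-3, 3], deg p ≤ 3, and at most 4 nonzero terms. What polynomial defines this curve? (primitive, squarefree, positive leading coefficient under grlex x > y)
(a) deg p = 2.
(b) Against the integer gridlines: one y-axis crossing is at y = 0; it meets the x-axis at x = 0 (among the integer gridlines).
(c) Fitting integer coefficients to these (and the overall shape) gives p.

x*y - 2*y^2 + 2*x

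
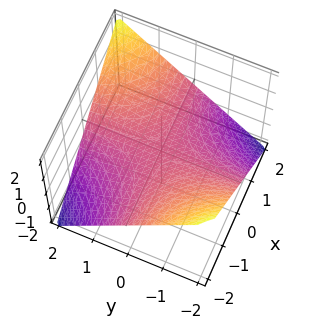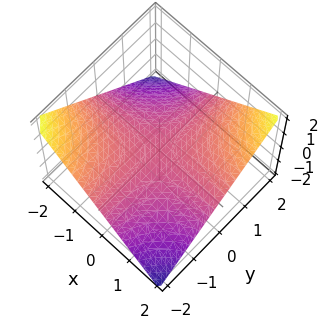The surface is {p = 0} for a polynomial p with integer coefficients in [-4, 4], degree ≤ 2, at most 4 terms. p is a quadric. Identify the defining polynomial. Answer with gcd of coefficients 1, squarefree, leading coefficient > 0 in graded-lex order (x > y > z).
x*y - 2*z

The degree is 2 — a saddle surface; a quadric.
Observable constraints: one z-axis crossing is at z = 0; every point of the x-axis in the box is on the surface; every point of the y-axis in the box is on the surface.
These observations pin down the coefficients.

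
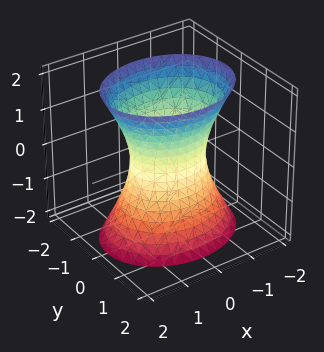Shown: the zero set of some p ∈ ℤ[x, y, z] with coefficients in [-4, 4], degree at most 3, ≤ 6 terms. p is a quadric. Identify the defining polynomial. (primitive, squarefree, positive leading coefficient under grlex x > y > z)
2*x^2 + 3*y^2 - z^2 - 2

1. Degree: one connected sheet with a waist; a quadric, so deg p = 2.
2. Symmetries: the x ↦ −x reflection is a symmetry, so x appears only in even powers; the z ↦ −z reflection is a symmetry, so z appears only in even powers; it's symmetric under y → −y, forcing even powers of y.
3. From the visible intercepts: no z-intercept at any integer in the box; among the integer gridlines, it crosses the x-axis at x ∈ {-1, 1}.
4. Solving for integer coefficients yields p as stated.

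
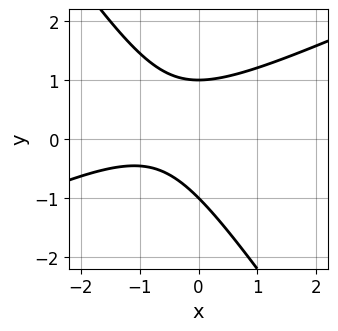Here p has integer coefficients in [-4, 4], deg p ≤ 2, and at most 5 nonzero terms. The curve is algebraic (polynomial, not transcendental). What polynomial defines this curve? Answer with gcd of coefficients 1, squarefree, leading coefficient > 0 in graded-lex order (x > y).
First, deg p = 2. No degree-1 curve has this shape.
Next, observable constraints: the y-axis gridline crossings are at y ∈ {-1, 1}; the curve avoids every integer x-axis point in the box.
Finally, these observations pin down the coefficients.

2*x^2 - 3*x*y - 3*y^2 + 3*x + 3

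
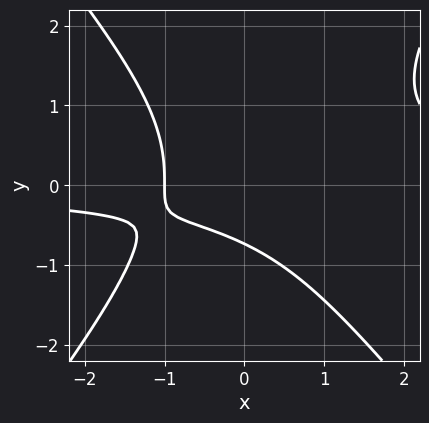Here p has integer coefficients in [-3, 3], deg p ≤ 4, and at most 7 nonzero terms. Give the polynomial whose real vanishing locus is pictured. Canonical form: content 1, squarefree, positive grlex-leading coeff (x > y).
Degree: a generic line meets the curve in up to 3 points, so deg p = 3.
From the visible intercepts: it meets the x-axis at x = -1 (among the integer gridlines).
Assembling these constraints gives the stated polynomial.

3*x^2*y - 2*y^3 - 3*x - 3*y - 3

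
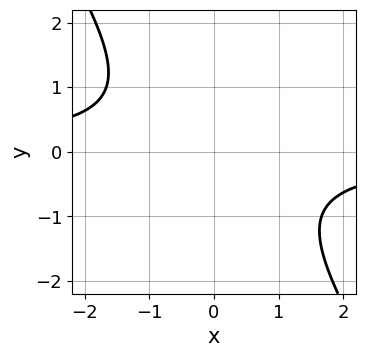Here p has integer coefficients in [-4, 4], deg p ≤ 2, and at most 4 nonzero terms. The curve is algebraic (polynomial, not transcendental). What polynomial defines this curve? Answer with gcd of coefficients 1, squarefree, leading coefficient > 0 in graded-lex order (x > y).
3*x*y + 2*y^2 + 3

(a) Degree: no degree-1 curve has this shape, so deg p = 2.
(b) Observable constraints: no y-intercept at any integer in the box; the curve avoids every integer x-axis point in the box.
(c) These observations pin down the coefficients.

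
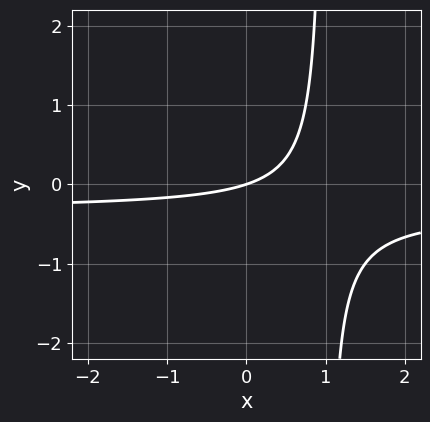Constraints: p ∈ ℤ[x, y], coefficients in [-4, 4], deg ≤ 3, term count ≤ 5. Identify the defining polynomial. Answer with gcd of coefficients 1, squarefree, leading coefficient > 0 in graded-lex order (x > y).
3*x*y + x - 3*y

1. The degree is 2 — the shape is more complex than any degree-1 curve.
2. Against the integer gridlines: it meets the x-axis at x = 0 (among the integer gridlines); it crosses the y-axis at the gridline y = 0.
3. Putting this together gives p.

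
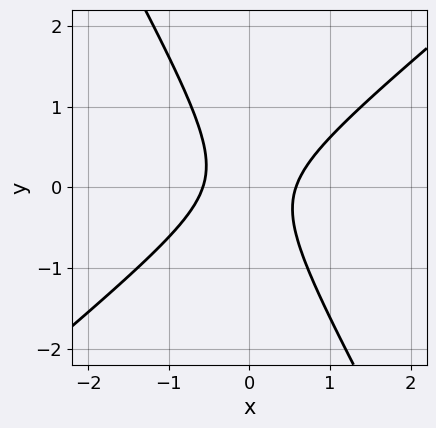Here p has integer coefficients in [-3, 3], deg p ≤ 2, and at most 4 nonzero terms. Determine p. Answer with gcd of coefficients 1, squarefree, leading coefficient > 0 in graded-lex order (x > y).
1. deg p = 2.
2. Against the integer gridlines: the curve avoids every integer y-axis point in the box.
3. Solving for integer coefficients yields p as stated.

3*x^2 - 2*x*y - 2*y^2 - 1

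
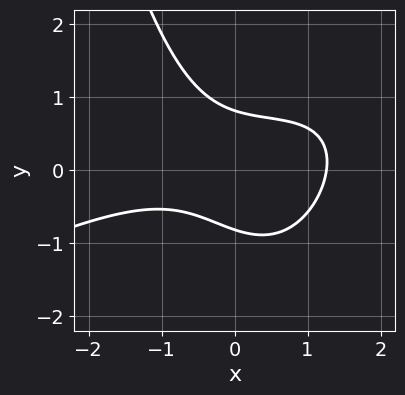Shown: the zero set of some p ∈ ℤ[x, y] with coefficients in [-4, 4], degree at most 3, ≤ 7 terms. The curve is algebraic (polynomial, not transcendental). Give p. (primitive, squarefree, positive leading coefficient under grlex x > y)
x^3 - 2*x^2*y + 2*x*y + 3*y^2 - 2

The degree is 3 — the shape is more complex than any degree-2 curve.
Solving for integer coefficients yields p as stated.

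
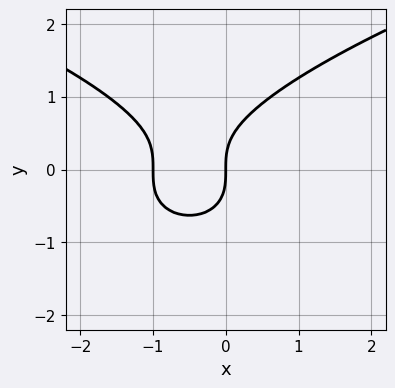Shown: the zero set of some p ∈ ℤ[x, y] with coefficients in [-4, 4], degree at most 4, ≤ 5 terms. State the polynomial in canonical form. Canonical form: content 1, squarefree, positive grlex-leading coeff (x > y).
y^3 - x^2 - x

(a) deg p = 3. A generic line meets the curve in up to 3 points.
(b) From the axis intercepts and sections: among the integer gridlines, it crosses the x-axis at x ∈ {-1, 0}; one y-axis crossing is at y = 0.
(c) Putting this together gives p.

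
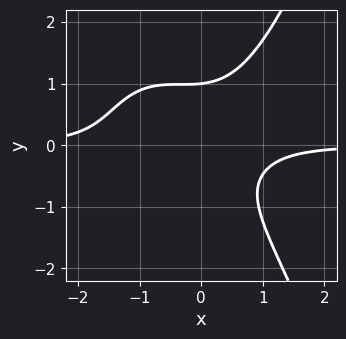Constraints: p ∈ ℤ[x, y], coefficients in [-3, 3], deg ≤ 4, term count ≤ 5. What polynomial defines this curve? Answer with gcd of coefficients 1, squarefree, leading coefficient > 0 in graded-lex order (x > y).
1. deg p = 4. A generic line meets the curve in up to 4 points.
2. From the axis intercepts and sections: the curve avoids every integer x-axis point in the box; it crosses the y-axis at the gridline y = 1.
3. Putting this together gives p.

3*x^3*y + 3*x^2*y - 3*y^3 + x*y + 3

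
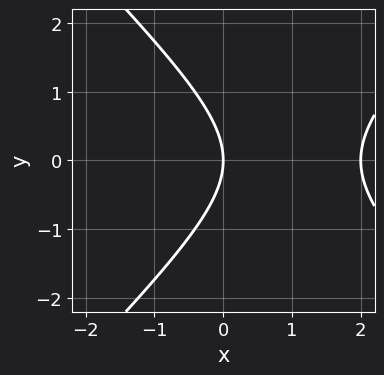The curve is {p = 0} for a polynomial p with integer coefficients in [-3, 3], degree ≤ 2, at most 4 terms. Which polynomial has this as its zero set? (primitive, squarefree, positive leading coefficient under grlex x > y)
x^2 - y^2 - 2*x

deg p = 2.
Symmetries: mirror symmetry y ↦ −y ⇒ only even powers of y.
Reading off the gridlines: it meets the y-axis at y = 0 (among the integer gridlines); the x-axis gridline crossings are at x ∈ {0, 2}.
Matching integer coefficients to the picture gives p.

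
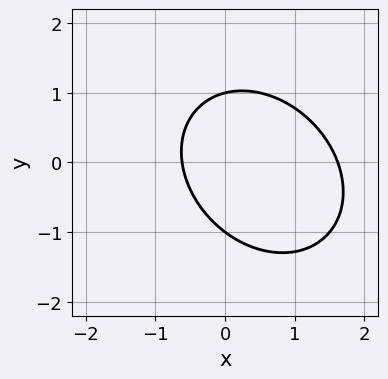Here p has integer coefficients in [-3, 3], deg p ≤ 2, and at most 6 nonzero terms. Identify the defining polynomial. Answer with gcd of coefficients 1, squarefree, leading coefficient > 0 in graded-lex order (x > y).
First, the degree is 2 — no degree-1 curve has this shape.
Next, observable constraints: among the integer gridlines, it crosses the y-axis at y ∈ {-1, 1}.
Finally, together with the visible shape, these determine p as stated.

2*x^2 + x*y + 2*y^2 - 2*x - 2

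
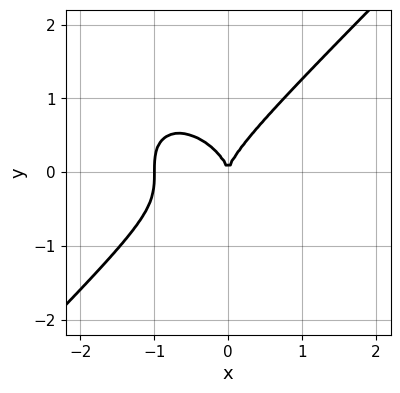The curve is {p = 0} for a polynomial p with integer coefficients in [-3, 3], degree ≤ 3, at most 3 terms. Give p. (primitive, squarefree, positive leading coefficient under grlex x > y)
First, degree: a generic line meets the curve in up to 3 points, so deg p = 3.
Then, against the integer gridlines: the x-axis gridline crossings are at x ∈ {-1, 0}; one y-axis crossing is at y = 0.
Finally, together with the visible shape, these determine p as stated.

x^3 - y^3 + x^2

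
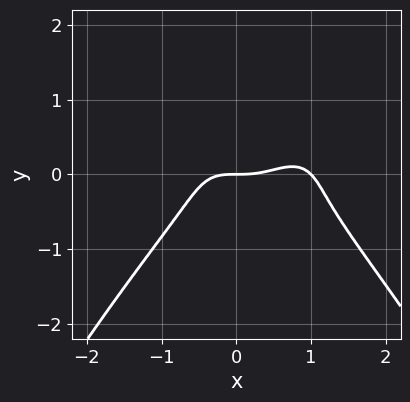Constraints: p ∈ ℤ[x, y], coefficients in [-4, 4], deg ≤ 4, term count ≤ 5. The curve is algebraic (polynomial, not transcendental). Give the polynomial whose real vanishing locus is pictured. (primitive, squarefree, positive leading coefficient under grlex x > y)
First, deg p = 4. A generic line meets the curve in up to 4 points.
Then, checking where it meets the axes: it meets the y-axis at y = 0 (among the integer gridlines); among the integer gridlines, it crosses the x-axis at x ∈ {0, 1}.
Finally, assembling these constraints gives the stated polynomial.

x^4 - x^3 + 2*y^3 + y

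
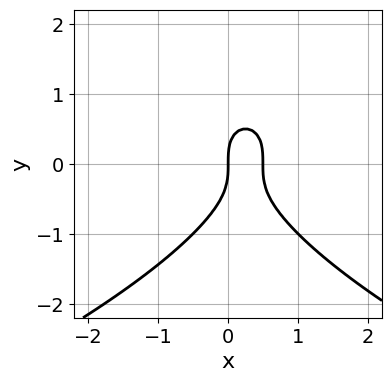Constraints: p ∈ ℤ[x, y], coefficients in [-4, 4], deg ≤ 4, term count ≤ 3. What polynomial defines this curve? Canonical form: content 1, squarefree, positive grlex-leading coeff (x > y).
Degree: the shape is more complex than any degree-2 curve, so deg p = 3.
From the axis intercepts and sections: it meets the y-axis at y = 0 (among the integer gridlines); it meets the x-axis at x = 0 (among the integer gridlines).
Solving for integer coefficients yields p as stated.

y^3 + 2*x^2 - x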